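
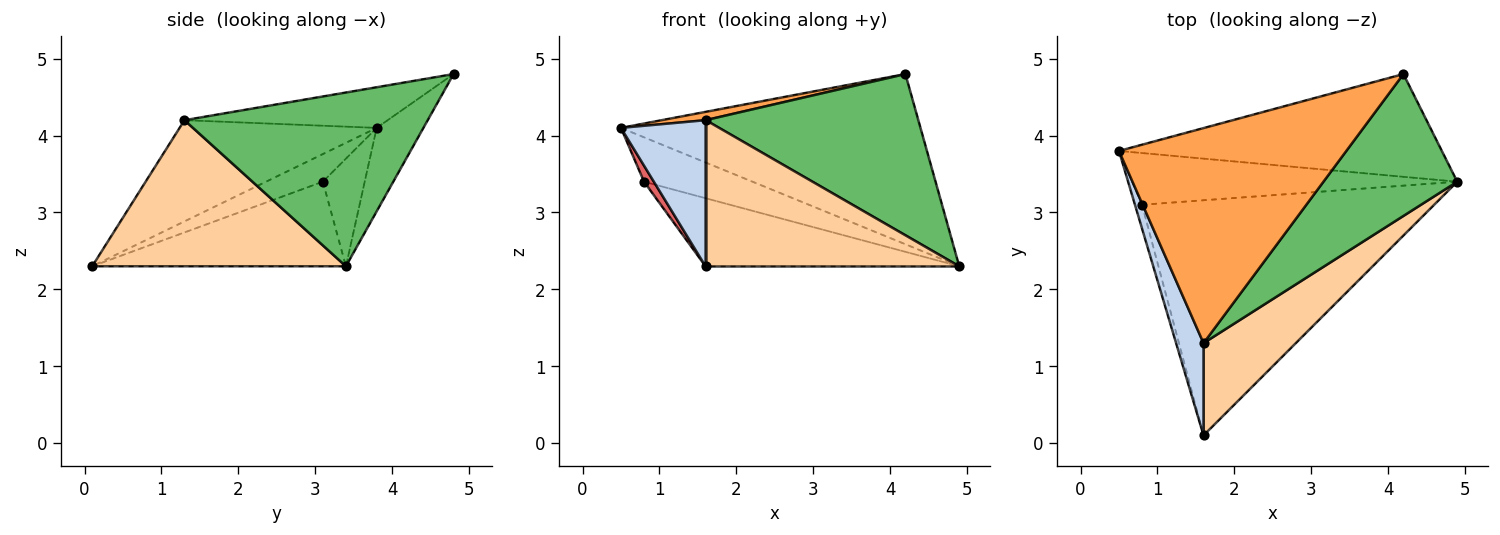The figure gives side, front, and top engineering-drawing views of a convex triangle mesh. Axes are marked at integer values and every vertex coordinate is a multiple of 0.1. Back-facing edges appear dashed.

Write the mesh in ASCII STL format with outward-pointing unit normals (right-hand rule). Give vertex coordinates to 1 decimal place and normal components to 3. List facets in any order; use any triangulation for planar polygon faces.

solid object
 facet normal -0.132 0.849 -0.512
  outer loop
   vertex 4.2 4.8 4.8
   vertex 4.9 3.4 2.3
   vertex 0.5 3.8 4.1
  endloop
 endfacet
 facet normal -0.892 -0.383 0.242
  outer loop
   vertex 1.6 1.3 4.2
   vertex 0.5 3.8 4.1
   vertex 1.6 0.1 2.3
  endloop
 endfacet
 facet normal -0.176 -0.038 0.984
  outer loop
   vertex 1.6 1.3 4.2
   vertex 4.2 4.8 4.8
   vertex 0.5 3.8 4.1
  endloop
 endfacet
 facet normal 0.646 -0.646 0.408
  outer loop
   vertex 1.6 1.3 4.2
   vertex 1.6 0.1 2.3
   vertex 4.9 3.4 2.3
  endloop
 endfacet
 facet normal 0.651 -0.570 0.501
  outer loop
   vertex 1.6 1.3 4.2
   vertex 4.9 3.4 2.3
   vertex 4.2 4.8 4.8
  endloop
 endfacet
 facet normal -0.244 0.632 -0.736
  outer loop
   vertex 0.8 3.1 3.4
   vertex 0.5 3.8 4.1
   vertex 4.9 3.4 2.3
  endloop
 endfacet
 facet normal -0.956 -0.165 -0.244
  outer loop
   vertex 0.8 3.1 3.4
   vertex 1.6 0.1 2.3
   vertex 0.5 3.8 4.1
  endloop
 endfacet
 facet normal -0.268 0.268 -0.925
  outer loop
   vertex 0.8 3.1 3.4
   vertex 4.9 3.4 2.3
   vertex 1.6 0.1 2.3
  endloop
 endfacet
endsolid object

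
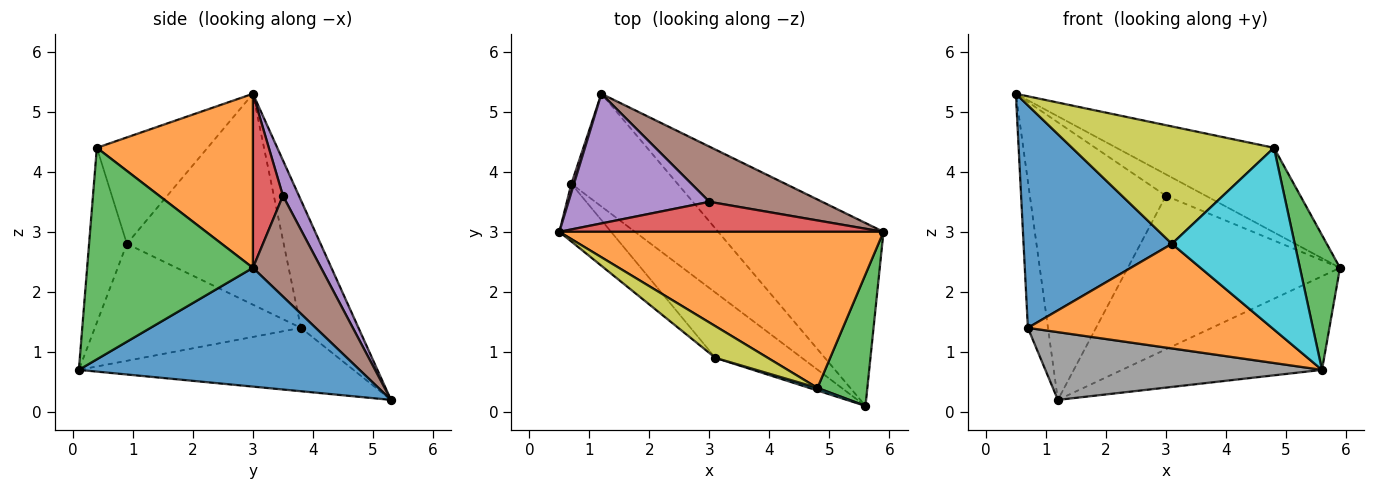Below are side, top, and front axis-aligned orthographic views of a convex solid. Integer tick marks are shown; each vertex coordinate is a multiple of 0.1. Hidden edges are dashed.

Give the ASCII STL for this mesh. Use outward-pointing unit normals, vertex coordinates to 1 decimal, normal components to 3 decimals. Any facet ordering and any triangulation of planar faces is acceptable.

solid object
 facet normal 0.539 0.384 -0.750
  outer loop
   vertex 1.2 5.3 0.2
   vertex 5.9 3.0 2.4
   vertex 5.6 0.1 0.7
  endloop
 endfacet
 facet normal 0.427 0.431 0.795
  outer loop
   vertex 4.8 0.4 4.4
   vertex 5.9 3.0 2.4
   vertex 0.5 3.0 5.3
  endloop
 endfacet
 facet normal 0.947 -0.229 0.223
  outer loop
   vertex 4.8 0.4 4.4
   vertex 5.6 0.1 0.7
   vertex 5.9 3.0 2.4
  endloop
 endfacet
 facet normal 0.400 0.533 0.745
  outer loop
   vertex 3.0 3.5 3.6
   vertex 0.5 3.0 5.3
   vertex 5.9 3.0 2.4
  endloop
 endfacet
 facet normal 0.106 0.901 0.421
  outer loop
   vertex 3.0 3.5 3.6
   vertex 1.2 5.3 0.2
   vertex 0.5 3.0 5.3
  endloop
 endfacet
 facet normal 0.289 0.901 0.324
  outer loop
   vertex 3.0 3.5 3.6
   vertex 5.9 3.0 2.4
   vertex 1.2 5.3 0.2
  endloop
 endfacet
 facet normal -0.944 0.330 0.019
  outer loop
   vertex 0.7 3.8 1.4
   vertex 0.5 3.0 5.3
   vertex 1.2 5.3 0.2
  endloop
 endfacet
 facet normal -0.455 -0.459 -0.763
  outer loop
   vertex 0.7 3.8 1.4
   vertex 1.2 5.3 0.2
   vertex 5.6 0.1 0.7
  endloop
 endfacet
 facet normal -0.468 -0.853 0.230
  outer loop
   vertex 3.1 0.9 2.8
   vertex 4.8 0.4 4.4
   vertex 0.5 3.0 5.3
  endloop
 endfacet
 facet normal -0.294 -0.956 0.014
  outer loop
   vertex 3.1 0.9 2.8
   vertex 5.6 0.1 0.7
   vertex 4.8 0.4 4.4
  endloop
 endfacet
 facet normal -0.715 -0.677 -0.175
  outer loop
   vertex 3.1 0.9 2.8
   vertex 0.5 3.0 5.3
   vertex 0.7 3.8 1.4
  endloop
 endfacet
 facet normal -0.582 -0.690 -0.430
  outer loop
   vertex 3.1 0.9 2.8
   vertex 0.7 3.8 1.4
   vertex 5.6 0.1 0.7
  endloop
 endfacet
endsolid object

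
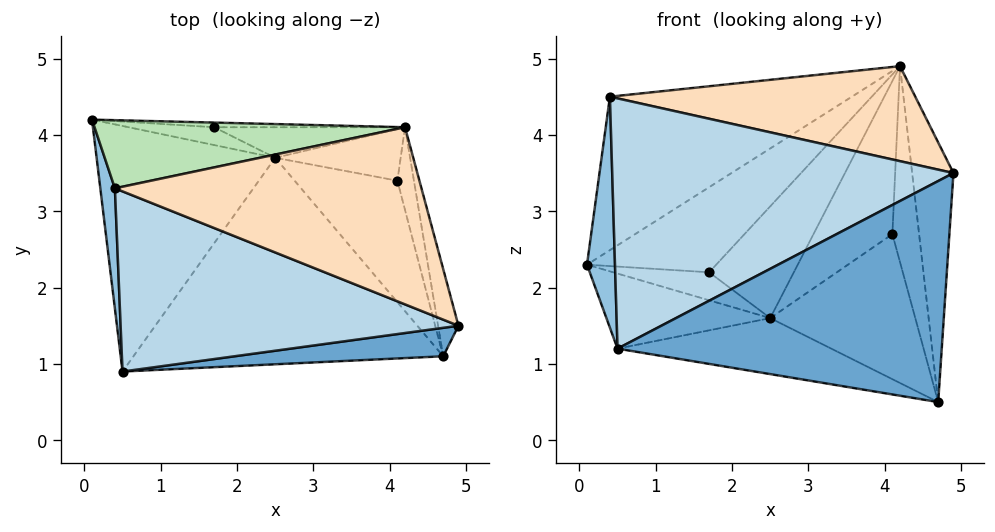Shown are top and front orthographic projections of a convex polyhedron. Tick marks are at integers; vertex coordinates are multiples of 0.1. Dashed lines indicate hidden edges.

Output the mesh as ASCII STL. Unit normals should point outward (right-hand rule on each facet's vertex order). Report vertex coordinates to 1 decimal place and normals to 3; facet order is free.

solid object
 facet normal 0.068 -0.989 0.127
  outer loop
   vertex 4.7 1.1 0.5
   vertex 4.9 1.5 3.5
   vertex 0.5 0.9 1.2
  endloop
 endfacet
 facet normal -0.987 -0.145 0.075
  outer loop
   vertex 0.4 3.3 4.5
   vertex 0.1 4.2 2.3
   vertex 0.5 0.9 1.2
  endloop
 endfacet
 facet normal -0.191 -0.797 0.574
  outer loop
   vertex 0.4 3.3 4.5
   vertex 0.5 0.9 1.2
   vertex 4.9 1.5 3.5
  endloop
 endfacet
 facet normal 0.505 0.662 -0.554
  outer loop
   vertex 2.5 3.7 1.6
   vertex 4.1 3.4 2.7
   vertex 4.7 1.1 0.5
  endloop
 endfacet
 facet normal -0.213 0.286 -0.934
  outer loop
   vertex 2.5 3.7 1.6
   vertex 0.5 0.9 1.2
   vertex 0.1 4.2 2.3
  endloop
 endfacet
 facet normal -0.171 0.258 -0.951
  outer loop
   vertex 2.5 3.7 1.6
   vertex 4.7 1.1 0.5
   vertex 0.5 0.9 1.2
  endloop
 endfacet
 facet normal 0.019 0.844 -0.537
  outer loop
   vertex 1.7 4.1 2.2
   vertex 2.5 3.7 1.6
   vertex 0.1 4.2 2.3
  endloop
 endfacet
 facet normal 0.007 -0.473 0.881
  outer loop
   vertex 4.2 4.1 4.9
   vertex 0.4 3.3 4.5
   vertex 4.9 1.5 3.5
  endloop
 endfacet
 facet normal 0.945 0.311 -0.104
  outer loop
   vertex 4.2 4.1 4.9
   vertex 4.9 1.5 3.5
   vertex 4.7 1.1 0.5
  endloop
 endfacet
 facet normal 0.903 0.395 -0.167
  outer loop
   vertex 4.2 4.1 4.9
   vertex 4.7 1.1 0.5
   vertex 4.1 3.4 2.7
  endloop
 endfacet
 facet normal -0.229 0.890 0.395
  outer loop
   vertex 4.2 4.1 4.9
   vertex 0.1 4.2 2.3
   vertex 0.4 3.3 4.5
  endloop
 endfacet
 facet normal 0.059 0.997 -0.055
  outer loop
   vertex 4.2 4.1 4.9
   vertex 1.7 4.1 2.2
   vertex 0.1 4.2 2.3
  endloop
 endfacet
 facet normal 0.369 0.881 -0.297
  outer loop
   vertex 4.2 4.1 4.9
   vertex 4.1 3.4 2.7
   vertex 2.5 3.7 1.6
  endloop
 endfacet
 facet normal 0.274 0.928 -0.253
  outer loop
   vertex 4.2 4.1 4.9
   vertex 2.5 3.7 1.6
   vertex 1.7 4.1 2.2
  endloop
 endfacet
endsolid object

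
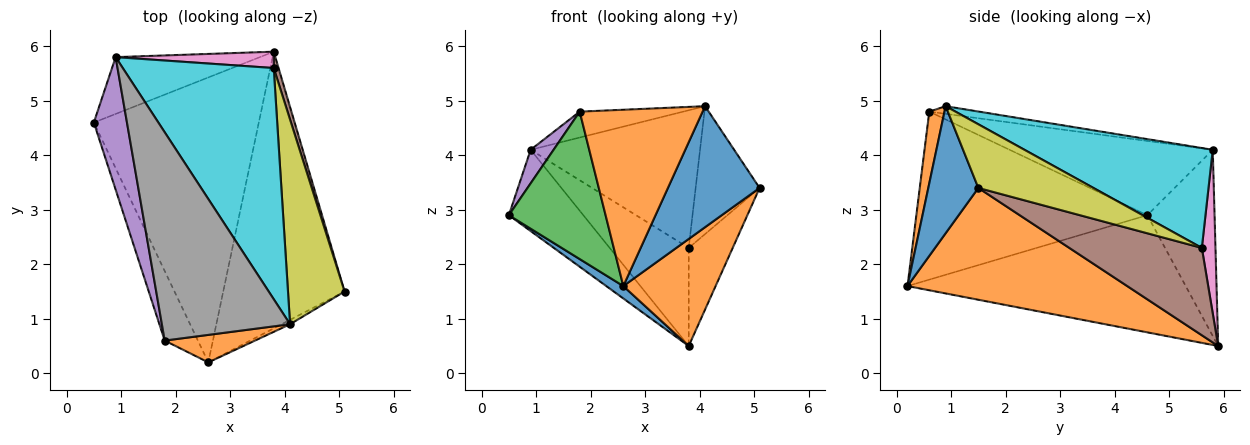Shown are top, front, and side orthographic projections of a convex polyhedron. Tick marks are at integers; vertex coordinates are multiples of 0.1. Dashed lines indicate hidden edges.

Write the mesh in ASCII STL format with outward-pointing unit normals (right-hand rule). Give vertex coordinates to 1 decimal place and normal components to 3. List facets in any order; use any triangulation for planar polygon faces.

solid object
 facet normal -0.579 -0.035 -0.815
  outer loop
   vertex 2.6 0.2 1.6
   vertex 0.5 4.6 2.9
   vertex 3.8 5.9 0.5
  endloop
 endfacet
 facet normal 0.652 -0.274 -0.707
  outer loop
   vertex 2.6 0.2 1.6
   vertex 3.8 5.9 0.5
   vertex 5.1 1.5 3.4
  endloop
 endfacet
 facet normal -0.907 -0.380 -0.179
  outer loop
   vertex 1.8 0.6 4.8
   vertex 0.5 4.6 2.9
   vertex 2.6 0.2 1.6
  endloop
 endfacet
 facet normal -0.595 0.659 -0.461
  outer loop
   vertex 0.9 5.8 4.1
   vertex 3.8 5.9 0.5
   vertex 0.5 4.6 2.9
  endloop
 endfacet
 facet normal -0.908 -0.103 0.405
  outer loop
   vertex 0.9 5.8 4.1
   vertex 0.5 4.6 2.9
   vertex 1.8 0.6 4.8
  endloop
 endfacet
 facet normal 0.948 0.315 0.052
  outer loop
   vertex 3.8 5.6 2.3
   vertex 5.1 1.5 3.4
   vertex 3.8 5.9 0.5
  endloop
 endfacet
 facet normal 0.168 0.972 0.162
  outer loop
   vertex 3.8 5.6 2.3
   vertex 3.8 5.9 0.5
   vertex 0.9 5.8 4.1
  endloop
 endfacet
 facet normal -0.059 0.123 0.991
  outer loop
   vertex 4.1 0.9 4.9
   vertex 0.9 5.8 4.1
   vertex 1.8 0.6 4.8
  endloop
 endfacet
 facet normal 0.690 0.383 0.614
  outer loop
   vertex 4.1 0.9 4.9
   vertex 5.1 1.5 3.4
   vertex 3.8 5.6 2.3
  endloop
 endfacet
 facet normal 0.494 0.445 0.747
  outer loop
   vertex 4.1 0.9 4.9
   vertex 3.8 5.6 2.3
   vertex 0.9 5.8 4.1
  endloop
 endfacet
 facet normal 0.479 -0.877 -0.032
  outer loop
   vertex 4.1 0.9 4.9
   vertex 2.6 0.2 1.6
   vertex 5.1 1.5 3.4
  endloop
 endfacet
 facet normal 0.121 -0.981 0.153
  outer loop
   vertex 4.1 0.9 4.9
   vertex 1.8 0.6 4.8
   vertex 2.6 0.2 1.6
  endloop
 endfacet
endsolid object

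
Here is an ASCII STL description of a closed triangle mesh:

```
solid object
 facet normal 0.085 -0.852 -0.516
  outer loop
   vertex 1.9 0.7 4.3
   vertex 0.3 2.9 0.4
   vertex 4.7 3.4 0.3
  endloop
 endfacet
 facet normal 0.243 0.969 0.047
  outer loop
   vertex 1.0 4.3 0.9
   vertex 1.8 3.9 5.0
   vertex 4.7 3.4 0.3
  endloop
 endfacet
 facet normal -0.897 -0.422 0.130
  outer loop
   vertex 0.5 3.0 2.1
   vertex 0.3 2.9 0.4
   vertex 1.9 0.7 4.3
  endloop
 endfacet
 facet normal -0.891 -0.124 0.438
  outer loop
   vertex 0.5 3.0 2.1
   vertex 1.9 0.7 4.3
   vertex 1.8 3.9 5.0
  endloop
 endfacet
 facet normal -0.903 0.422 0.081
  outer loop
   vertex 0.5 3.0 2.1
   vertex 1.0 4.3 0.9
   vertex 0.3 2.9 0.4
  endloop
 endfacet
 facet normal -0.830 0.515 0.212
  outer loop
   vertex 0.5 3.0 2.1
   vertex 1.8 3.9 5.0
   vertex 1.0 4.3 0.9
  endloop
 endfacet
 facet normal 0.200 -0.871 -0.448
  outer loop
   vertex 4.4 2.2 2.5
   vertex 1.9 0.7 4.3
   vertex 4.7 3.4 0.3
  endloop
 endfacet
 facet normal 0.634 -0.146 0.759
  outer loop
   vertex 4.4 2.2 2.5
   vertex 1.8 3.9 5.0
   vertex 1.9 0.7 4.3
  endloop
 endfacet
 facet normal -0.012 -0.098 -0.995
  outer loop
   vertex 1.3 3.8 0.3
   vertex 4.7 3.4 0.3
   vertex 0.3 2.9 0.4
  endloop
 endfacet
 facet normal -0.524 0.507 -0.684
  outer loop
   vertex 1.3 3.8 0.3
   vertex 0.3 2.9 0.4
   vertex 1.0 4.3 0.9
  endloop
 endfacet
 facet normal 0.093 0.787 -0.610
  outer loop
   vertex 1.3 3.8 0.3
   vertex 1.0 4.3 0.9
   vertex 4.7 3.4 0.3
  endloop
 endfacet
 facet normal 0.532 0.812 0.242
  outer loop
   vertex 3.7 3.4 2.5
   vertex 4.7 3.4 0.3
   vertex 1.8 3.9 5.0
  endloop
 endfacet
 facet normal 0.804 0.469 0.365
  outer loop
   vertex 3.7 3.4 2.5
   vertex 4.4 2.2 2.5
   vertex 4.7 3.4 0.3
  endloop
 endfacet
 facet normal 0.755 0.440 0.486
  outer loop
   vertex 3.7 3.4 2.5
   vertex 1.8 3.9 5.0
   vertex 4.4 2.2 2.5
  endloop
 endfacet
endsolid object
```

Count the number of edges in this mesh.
21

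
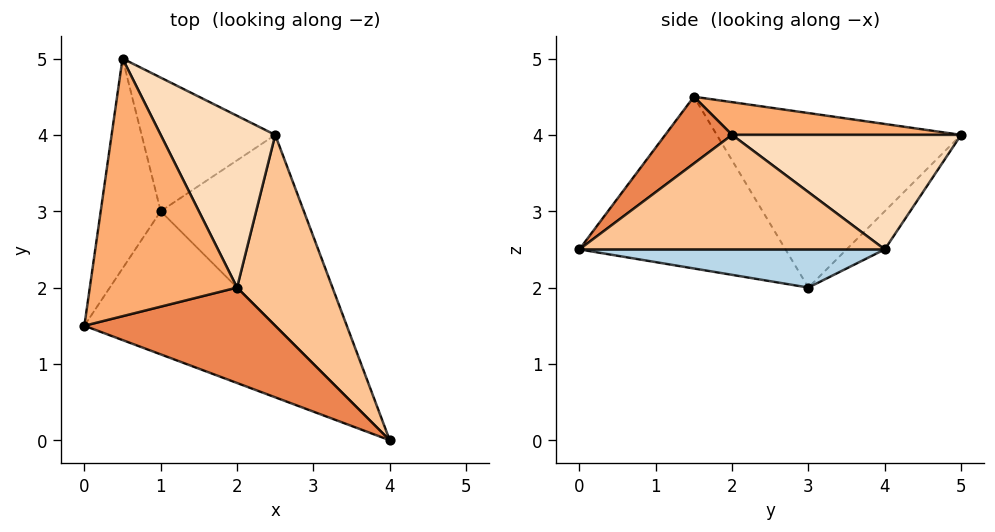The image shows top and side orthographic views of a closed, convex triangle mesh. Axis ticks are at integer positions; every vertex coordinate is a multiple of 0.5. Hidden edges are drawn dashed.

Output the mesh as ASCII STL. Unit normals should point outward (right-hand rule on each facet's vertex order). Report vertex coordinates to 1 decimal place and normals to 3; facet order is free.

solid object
 facet normal -0.524 -0.621 -0.582
  outer loop
   vertex 1.0 3.0 2.0
   vertex 4.0 0.0 2.5
   vertex 0.0 1.5 4.5
  endloop
 endfacet
 facet normal -0.942 0.088 -0.324
  outer loop
   vertex 1.0 3.0 2.0
   vertex 0.0 1.5 4.5
   vertex 0.5 5.0 4.0
  endloop
 endfacet
 facet normal 0.256 0.096 -0.962
  outer loop
   vertex 2.5 4.0 2.5
   vertex 4.0 0.0 2.5
   vertex 1.0 3.0 2.0
  endloop
 endfacet
 facet normal -0.205 0.666 -0.717
  outer loop
   vertex 2.5 4.0 2.5
   vertex 1.0 3.0 2.0
   vertex 0.5 5.0 4.0
  endloop
 endfacet
 facet normal 0.309 -0.353 0.883
  outer loop
   vertex 2.0 2.0 4.0
   vertex 0.0 1.5 4.5
   vertex 4.0 0.0 2.5
  endloop
 endfacet
 facet normal 0.216 0.108 0.970
  outer loop
   vertex 2.0 2.0 4.0
   vertex 0.5 5.0 4.0
   vertex 0.0 1.5 4.5
  endloop
 endfacet
 facet normal 0.738 0.277 0.615
  outer loop
   vertex 2.0 2.0 4.0
   vertex 4.0 0.0 2.5
   vertex 2.5 4.0 2.5
  endloop
 endfacet
 facet normal 0.667 0.333 0.667
  outer loop
   vertex 2.0 2.0 4.0
   vertex 2.5 4.0 2.5
   vertex 0.5 5.0 4.0
  endloop
 endfacet
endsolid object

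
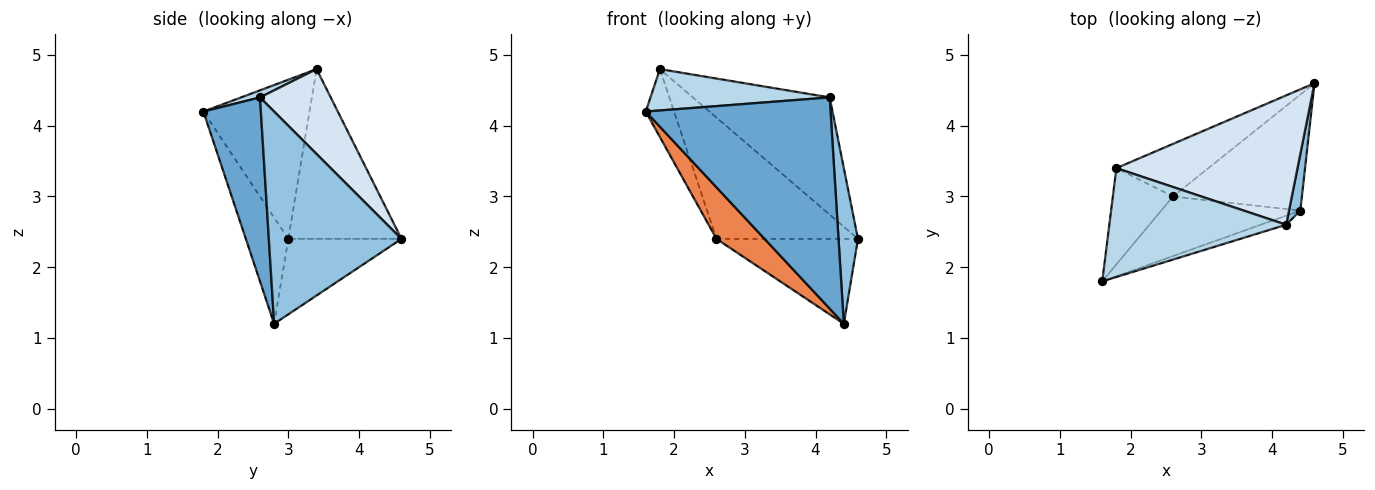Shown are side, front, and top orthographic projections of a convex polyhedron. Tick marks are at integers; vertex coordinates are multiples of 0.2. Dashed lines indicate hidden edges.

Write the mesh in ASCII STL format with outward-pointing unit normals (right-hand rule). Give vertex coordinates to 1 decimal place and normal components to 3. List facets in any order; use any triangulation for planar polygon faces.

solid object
 facet normal 0.297 -0.954 -0.041
  outer loop
   vertex 4.2 2.6 4.4
   vertex 1.6 1.8 4.2
   vertex 4.4 2.8 1.2
  endloop
 endfacet
 facet normal 0.988 -0.145 0.053
  outer loop
   vertex 4.2 2.6 4.4
   vertex 4.4 2.8 1.2
   vertex 4.6 4.6 2.4
  endloop
 endfacet
 facet normal 0.037 -0.355 0.934
  outer loop
   vertex 4.2 2.6 4.4
   vertex 1.8 3.4 4.8
   vertex 1.6 1.8 4.2
  endloop
 endfacet
 facet normal 0.328 0.634 0.700
  outer loop
   vertex 4.2 2.6 4.4
   vertex 4.6 4.6 2.4
   vertex 1.8 3.4 4.8
  endloop
 endfacet
 facet normal -0.500 -0.566 -0.655
  outer loop
   vertex 2.6 3.0 2.4
   vertex 4.4 2.8 1.2
   vertex 1.6 1.8 4.2
  endloop
 endfacet
 facet normal -0.908 0.242 -0.343
  outer loop
   vertex 2.6 3.0 2.4
   vertex 1.6 1.8 4.2
   vertex 1.8 3.4 4.8
  endloop
 endfacet
 facet normal -0.427 0.534 -0.730
  outer loop
   vertex 2.6 3.0 2.4
   vertex 4.6 4.6 2.4
   vertex 4.4 2.8 1.2
  endloop
 endfacet
 facet normal -0.592 0.740 -0.321
  outer loop
   vertex 2.6 3.0 2.4
   vertex 1.8 3.4 4.8
   vertex 4.6 4.6 2.4
  endloop
 endfacet
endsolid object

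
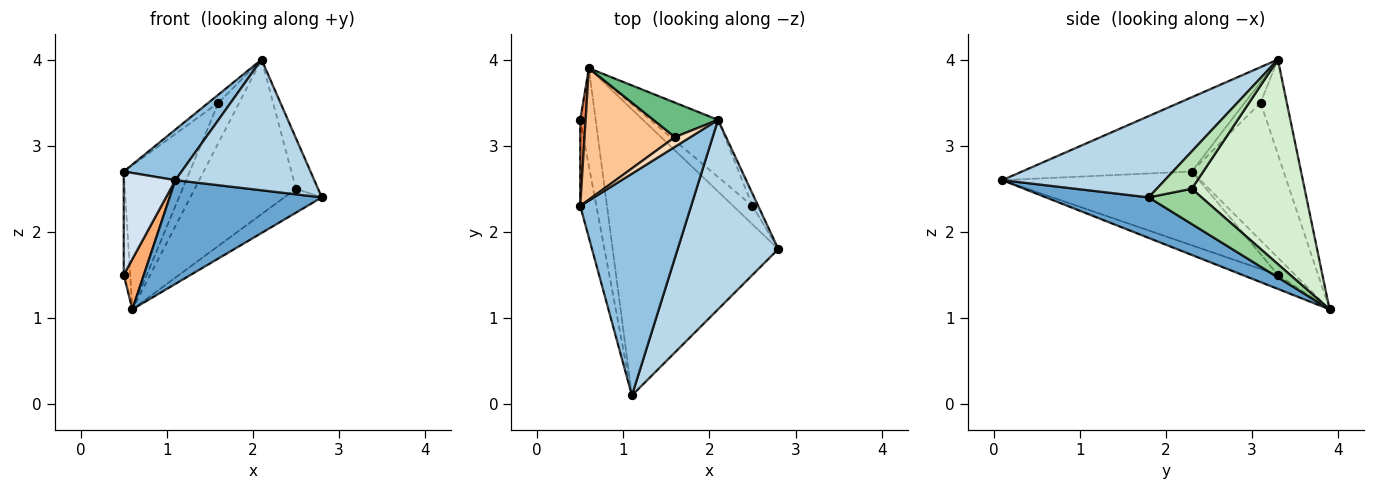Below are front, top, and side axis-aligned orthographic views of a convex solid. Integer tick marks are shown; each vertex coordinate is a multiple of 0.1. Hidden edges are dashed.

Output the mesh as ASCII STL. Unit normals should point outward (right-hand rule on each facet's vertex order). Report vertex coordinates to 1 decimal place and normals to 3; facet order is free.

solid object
 facet normal 0.224 -0.332 -0.916
  outer loop
   vertex 0.6 3.9 1.1
   vertex 2.8 1.8 2.4
   vertex 1.1 0.1 2.6
  endloop
 endfacet
 facet normal -0.547 -0.186 0.816
  outer loop
   vertex 2.1 3.3 4.0
   vertex 0.5 2.3 2.7
   vertex 1.1 0.1 2.6
  endloop
 endfacet
 facet normal 0.554 -0.473 0.686
  outer loop
   vertex 2.1 3.3 4.0
   vertex 1.1 0.1 2.6
   vertex 2.8 1.8 2.4
  endloop
 endfacet
 facet normal -0.946 -0.249 -0.207
  outer loop
   vertex 0.5 3.3 1.5
   vertex 1.1 0.1 2.6
   vertex 0.5 2.3 2.7
  endloop
 endfacet
 facet normal -0.899 0.337 0.281
  outer loop
   vertex 0.5 3.3 1.5
   vertex 0.5 2.3 2.7
   vertex 0.6 3.9 1.1
  endloop
 endfacet
 facet normal -0.630 -0.355 -0.691
  outer loop
   vertex 0.5 3.3 1.5
   vertex 0.6 3.9 1.1
   vertex 1.1 0.1 2.6
  endloop
 endfacet
 facet normal -0.717 0.515 0.470
  outer loop
   vertex 1.6 3.1 3.5
   vertex 0.6 3.9 1.1
   vertex 0.5 2.3 2.7
  endloop
 endfacet
 facet normal -0.716 0.447 0.537
  outer loop
   vertex 1.6 3.1 3.5
   vertex 0.5 2.3 2.7
   vertex 2.1 3.3 4.0
  endloop
 endfacet
 facet normal -0.690 0.549 0.471
  outer loop
   vertex 1.6 3.1 3.5
   vertex 2.1 3.3 4.0
   vertex 0.6 3.9 1.1
  endloop
 endfacet
 facet normal 0.745 0.528 -0.407
  outer loop
   vertex 2.5 2.3 2.5
   vertex 2.8 1.8 2.4
   vertex 0.6 3.9 1.1
  endloop
 endfacet
 facet normal 0.839 0.529 -0.129
  outer loop
   vertex 2.5 2.3 2.5
   vertex 2.1 3.3 4.0
   vertex 2.8 1.8 2.4
  endloop
 endfacet
 facet normal 0.723 0.648 -0.240
  outer loop
   vertex 2.5 2.3 2.5
   vertex 0.6 3.9 1.1
   vertex 2.1 3.3 4.0
  endloop
 endfacet
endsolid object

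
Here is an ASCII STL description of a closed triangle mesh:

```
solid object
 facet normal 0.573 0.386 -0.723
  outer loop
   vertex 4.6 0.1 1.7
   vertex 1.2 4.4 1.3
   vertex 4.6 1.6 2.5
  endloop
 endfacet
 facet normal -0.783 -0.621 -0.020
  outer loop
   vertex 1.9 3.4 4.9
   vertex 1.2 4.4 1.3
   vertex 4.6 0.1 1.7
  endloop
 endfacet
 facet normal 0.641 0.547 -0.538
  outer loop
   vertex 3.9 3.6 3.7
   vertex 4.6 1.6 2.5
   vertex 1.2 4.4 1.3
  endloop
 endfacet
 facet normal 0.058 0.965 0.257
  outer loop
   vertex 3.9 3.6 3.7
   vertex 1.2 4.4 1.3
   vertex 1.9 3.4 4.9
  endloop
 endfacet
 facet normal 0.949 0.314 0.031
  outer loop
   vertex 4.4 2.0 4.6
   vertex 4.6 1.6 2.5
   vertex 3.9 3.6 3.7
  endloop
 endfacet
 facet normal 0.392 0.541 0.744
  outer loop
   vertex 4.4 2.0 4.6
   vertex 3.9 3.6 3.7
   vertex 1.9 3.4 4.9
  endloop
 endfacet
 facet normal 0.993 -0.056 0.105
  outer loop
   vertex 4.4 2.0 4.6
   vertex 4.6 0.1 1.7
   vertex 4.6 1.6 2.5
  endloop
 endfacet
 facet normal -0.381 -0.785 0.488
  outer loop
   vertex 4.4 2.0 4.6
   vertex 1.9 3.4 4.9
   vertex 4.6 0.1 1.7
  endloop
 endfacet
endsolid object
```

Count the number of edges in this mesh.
12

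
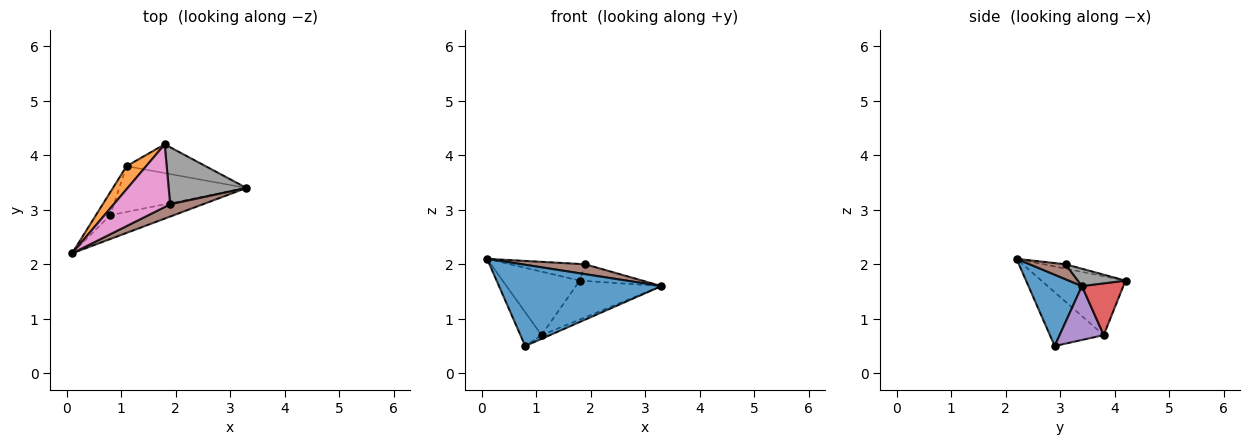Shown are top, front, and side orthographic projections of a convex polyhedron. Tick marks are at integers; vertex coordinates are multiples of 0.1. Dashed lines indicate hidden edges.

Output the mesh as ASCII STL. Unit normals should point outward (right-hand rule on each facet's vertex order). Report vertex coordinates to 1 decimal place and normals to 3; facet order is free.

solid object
 facet normal 0.301 -0.915 -0.269
  outer loop
   vertex 0.8 2.9 0.5
   vertex 3.3 3.4 1.6
   vertex 0.1 2.2 2.1
  endloop
 endfacet
 facet normal -0.716 0.656 0.239
  outer loop
   vertex 1.1 3.8 0.7
   vertex 0.1 2.2 2.1
   vertex 1.8 4.2 1.7
  endloop
 endfacet
 facet normal -0.904 0.355 -0.240
  outer loop
   vertex 1.1 3.8 0.7
   vertex 0.8 2.9 0.5
   vertex 0.1 2.2 2.1
  endloop
 endfacet
 facet normal 0.363 0.749 -0.554
  outer loop
   vertex 1.1 3.8 0.7
   vertex 1.8 4.2 1.7
   vertex 3.3 3.4 1.6
  endloop
 endfacet
 facet normal 0.389 0.074 -0.918
  outer loop
   vertex 1.1 3.8 0.7
   vertex 3.3 3.4 1.6
   vertex 0.8 2.9 0.5
  endloop
 endfacet
 facet normal 0.336 -0.591 0.733
  outer loop
   vertex 1.9 3.1 2.0
   vertex 0.1 2.2 2.1
   vertex 3.3 3.4 1.6
  endloop
 endfacet
 facet normal -0.074 0.256 0.964
  outer loop
   vertex 1.9 3.1 2.0
   vertex 1.8 4.2 1.7
   vertex 0.1 2.2 2.1
  endloop
 endfacet
 facet normal 0.209 0.275 0.938
  outer loop
   vertex 1.9 3.1 2.0
   vertex 3.3 3.4 1.6
   vertex 1.8 4.2 1.7
  endloop
 endfacet
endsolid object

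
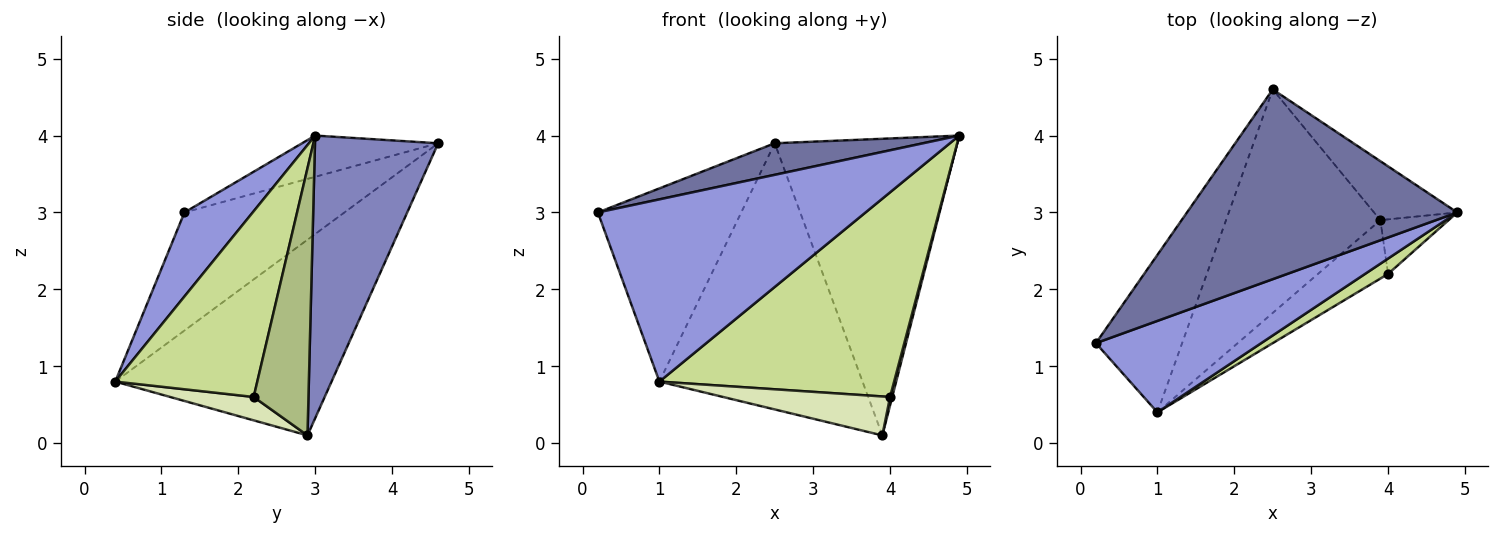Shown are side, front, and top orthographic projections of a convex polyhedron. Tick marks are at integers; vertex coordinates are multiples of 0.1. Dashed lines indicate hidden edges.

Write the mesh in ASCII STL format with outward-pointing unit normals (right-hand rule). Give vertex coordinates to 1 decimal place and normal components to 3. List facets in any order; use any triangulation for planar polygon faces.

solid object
 facet normal -0.149 -0.162 0.975
  outer loop
   vertex 2.5 4.6 3.9
   vertex 0.2 1.3 3.0
   vertex 4.9 3.0 4.0
  endloop
 endfacet
 facet normal 0.552 0.818 -0.163
  outer loop
   vertex 3.9 2.9 0.1
   vertex 2.5 4.6 3.9
   vertex 4.9 3.0 4.0
  endloop
 endfacet
 facet normal 0.222 -0.871 0.437
  outer loop
   vertex 1.0 0.4 0.8
   vertex 4.9 3.0 4.0
   vertex 0.2 1.3 3.0
  endloop
 endfacet
 facet normal -0.654 0.586 -0.478
  outer loop
   vertex 1.0 0.4 0.8
   vertex 0.2 1.3 3.0
   vertex 2.5 4.6 3.9
  endloop
 endfacet
 facet normal -0.632 0.594 -0.498
  outer loop
   vertex 1.0 0.4 0.8
   vertex 2.5 4.6 3.9
   vertex 3.9 2.9 0.1
  endloop
 endfacet
 facet normal 0.968 -0.038 -0.247
  outer loop
   vertex 4.0 2.2 0.6
   vertex 3.9 2.9 0.1
   vertex 4.9 3.0 4.0
  endloop
 endfacet
 facet normal 0.517 -0.854 0.064
  outer loop
   vertex 4.0 2.2 0.6
   vertex 4.9 3.0 4.0
   vertex 1.0 0.4 0.8
  endloop
 endfacet
 facet normal 0.267 -0.535 -0.802
  outer loop
   vertex 4.0 2.2 0.6
   vertex 1.0 0.4 0.8
   vertex 3.9 2.9 0.1
  endloop
 endfacet
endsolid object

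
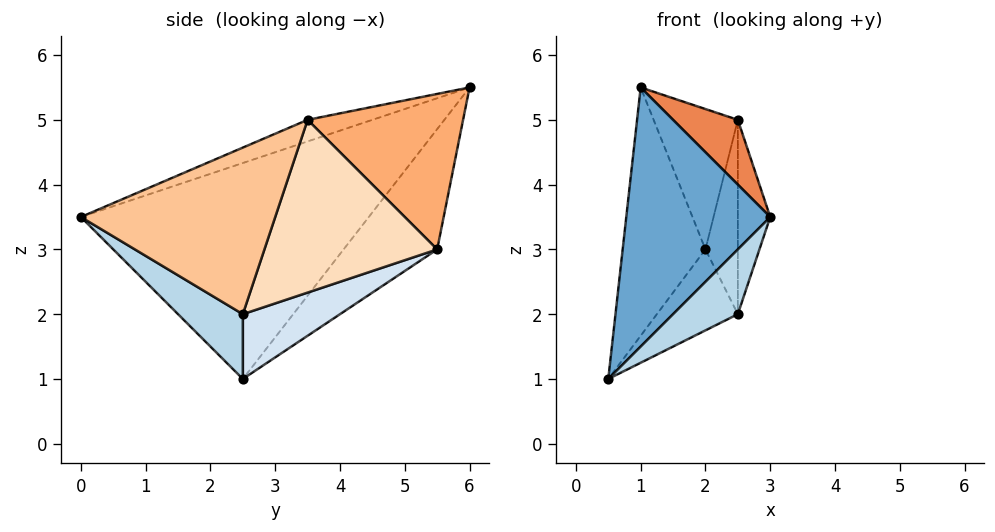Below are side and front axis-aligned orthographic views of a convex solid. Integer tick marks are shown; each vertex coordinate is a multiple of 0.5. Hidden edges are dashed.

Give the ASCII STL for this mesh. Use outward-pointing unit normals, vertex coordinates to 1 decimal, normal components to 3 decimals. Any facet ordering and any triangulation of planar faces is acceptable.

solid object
 facet normal -0.816 -0.408 0.408
  outer loop
   vertex 1.0 6.0 5.5
   vertex 0.5 2.5 1.0
   vertex 3.0 0.0 3.5
  endloop
 endfacet
 facet normal -0.688 0.608 -0.397
  outer loop
   vertex 2.0 5.5 3.0
   vertex 0.5 2.5 1.0
   vertex 1.0 6.0 5.5
  endloop
 endfacet
 facet normal 0.408 -0.408 -0.816
  outer loop
   vertex 2.5 2.5 2.0
   vertex 3.0 0.0 3.5
   vertex 0.5 2.5 1.0
  endloop
 endfacet
 facet normal 0.419 0.349 -0.838
  outer loop
   vertex 2.5 2.5 2.0
   vertex 0.5 2.5 1.0
   vertex 2.0 5.5 3.0
  endloop
 endfacet
 facet normal -0.408 -0.408 0.816
  outer loop
   vertex 2.5 3.5 5.0
   vertex 1.0 6.0 5.5
   vertex 3.0 0.0 3.5
  endloop
 endfacet
 facet normal 0.852 0.461 0.248
  outer loop
   vertex 2.5 3.5 5.0
   vertex 2.0 5.5 3.0
   vertex 1.0 6.0 5.5
  endloop
 endfacet
 facet normal 0.985 0.164 -0.055
  outer loop
   vertex 2.5 3.5 5.0
   vertex 3.0 0.0 3.5
   vertex 2.5 2.5 2.0
  endloop
 endfacet
 facet normal 0.981 0.184 -0.061
  outer loop
   vertex 2.5 3.5 5.0
   vertex 2.5 2.5 2.0
   vertex 2.0 5.5 3.0
  endloop
 endfacet
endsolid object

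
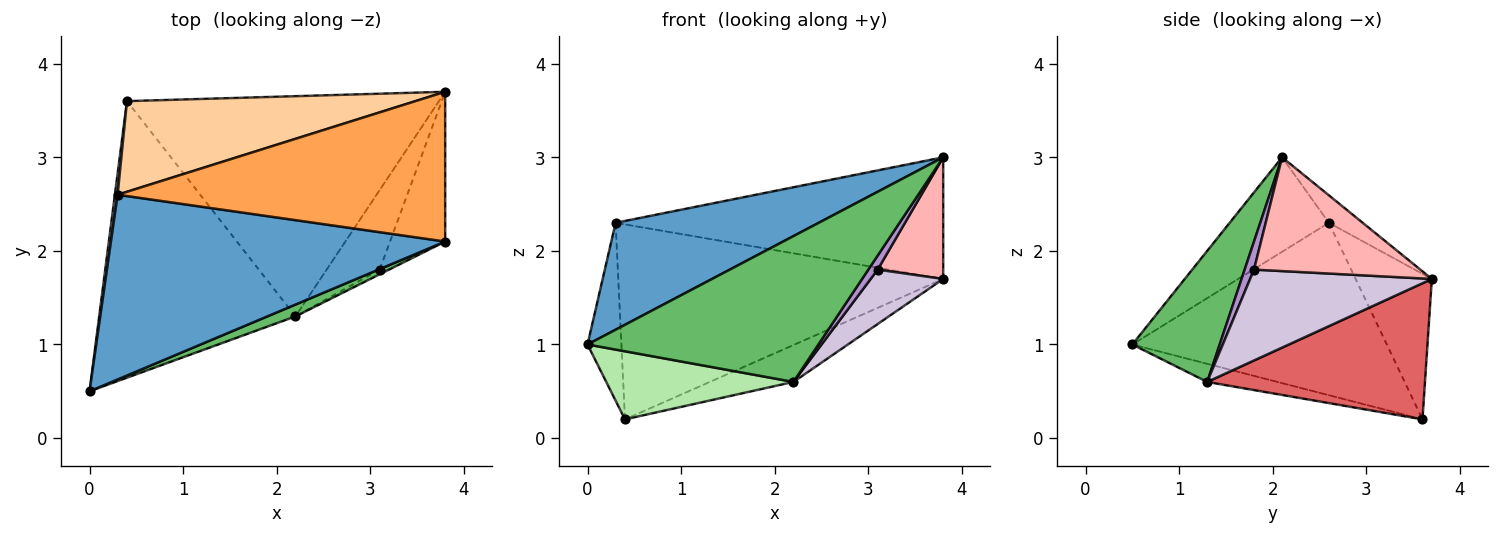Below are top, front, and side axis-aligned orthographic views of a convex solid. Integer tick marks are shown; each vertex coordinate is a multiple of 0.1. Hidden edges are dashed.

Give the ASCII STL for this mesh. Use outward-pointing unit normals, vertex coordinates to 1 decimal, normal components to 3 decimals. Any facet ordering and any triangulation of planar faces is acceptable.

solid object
 facet normal -0.238 -0.487 0.841
  outer loop
   vertex 0.3 2.6 2.3
   vertex 0.0 0.5 1.0
   vertex 3.8 2.1 3.0
  endloop
 endfacet
 facet normal -0.991 0.132 0.016
  outer loop
   vertex 0.3 2.6 2.3
   vertex 0.4 3.6 0.2
   vertex 0.0 0.5 1.0
  endloop
 endfacet
 facet normal -0.065 0.629 0.774
  outer loop
   vertex 0.3 2.6 2.3
   vertex 3.8 2.1 3.0
   vertex 3.8 3.7 1.7
  endloop
 endfacet
 facet normal -0.208 0.887 0.412
  outer loop
   vertex 0.3 2.6 2.3
   vertex 3.8 3.7 1.7
   vertex 0.4 3.6 0.2
  endloop
 endfacet
 facet normal 0.353 -0.933 0.076
  outer loop
   vertex 2.2 1.3 0.6
   vertex 3.8 2.1 3.0
   vertex 0.0 0.5 1.0
  endloop
 endfacet
 facet normal -0.089 -0.238 -0.967
  outer loop
   vertex 2.2 1.3 0.6
   vertex 0.0 0.5 1.0
   vertex 0.4 3.6 0.2
  endloop
 endfacet
 facet normal 0.395 0.152 -0.906
  outer loop
   vertex 2.2 1.3 0.6
   vertex 0.4 3.6 0.2
   vertex 3.8 3.7 1.7
  endloop
 endfacet
 facet normal 0.848 -0.334 -0.411
  outer loop
   vertex 3.1 1.8 1.8
   vertex 3.8 3.7 1.7
   vertex 3.8 2.1 3.0
  endloop
 endfacet
 facet normal 0.688 -0.688 -0.229
  outer loop
   vertex 3.1 1.8 1.8
   vertex 3.8 2.1 3.0
   vertex 2.2 1.3 0.6
  endloop
 endfacet
 facet normal 0.816 -0.326 -0.477
  outer loop
   vertex 3.1 1.8 1.8
   vertex 2.2 1.3 0.6
   vertex 3.8 3.7 1.7
  endloop
 endfacet
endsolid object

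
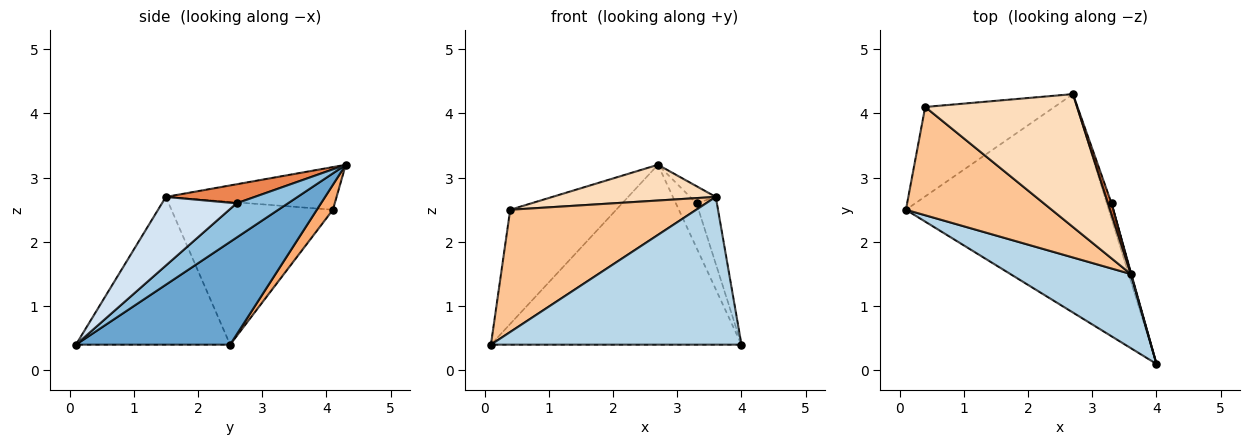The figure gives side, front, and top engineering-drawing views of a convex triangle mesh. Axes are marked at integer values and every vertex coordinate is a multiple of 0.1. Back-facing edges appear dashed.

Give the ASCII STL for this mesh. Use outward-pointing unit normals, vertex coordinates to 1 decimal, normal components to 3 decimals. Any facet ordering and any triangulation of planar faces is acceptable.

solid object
 facet normal 0.364 0.592 -0.719
  outer loop
   vertex 2.7 4.3 3.2
   vertex 4.0 0.1 0.4
   vertex 0.1 2.5 0.4
  endloop
 endfacet
 facet normal 0.920 0.370 -0.127
  outer loop
   vertex 3.3 2.6 2.6
   vertex 4.0 0.1 0.4
   vertex 2.7 4.3 3.2
  endloop
 endfacet
 facet normal -0.482 -0.783 0.393
  outer loop
   vertex 3.6 1.5 2.7
   vertex 0.1 2.5 0.4
   vertex 4.0 0.1 0.4
  endloop
 endfacet
 facet normal 0.965 0.264 0.007
  outer loop
   vertex 3.6 1.5 2.7
   vertex 4.0 0.1 0.4
   vertex 3.3 2.6 2.6
  endloop
 endfacet
 facet normal 0.946 0.274 0.171
  outer loop
   vertex 3.6 1.5 2.7
   vertex 3.3 2.6 2.6
   vertex 2.7 4.3 3.2
  endloop
 endfacet
 facet normal 0.118 0.782 -0.612
  outer loop
   vertex 0.4 4.1 2.5
   vertex 2.7 4.3 3.2
   vertex 0.1 2.5 0.4
  endloop
 endfacet
 facet normal -0.545 -0.628 0.556
  outer loop
   vertex 0.4 4.1 2.5
   vertex 0.1 2.5 0.4
   vertex 3.6 1.5 2.7
  endloop
 endfacet
 facet normal -0.262 -0.251 0.932
  outer loop
   vertex 0.4 4.1 2.5
   vertex 3.6 1.5 2.7
   vertex 2.7 4.3 3.2
  endloop
 endfacet
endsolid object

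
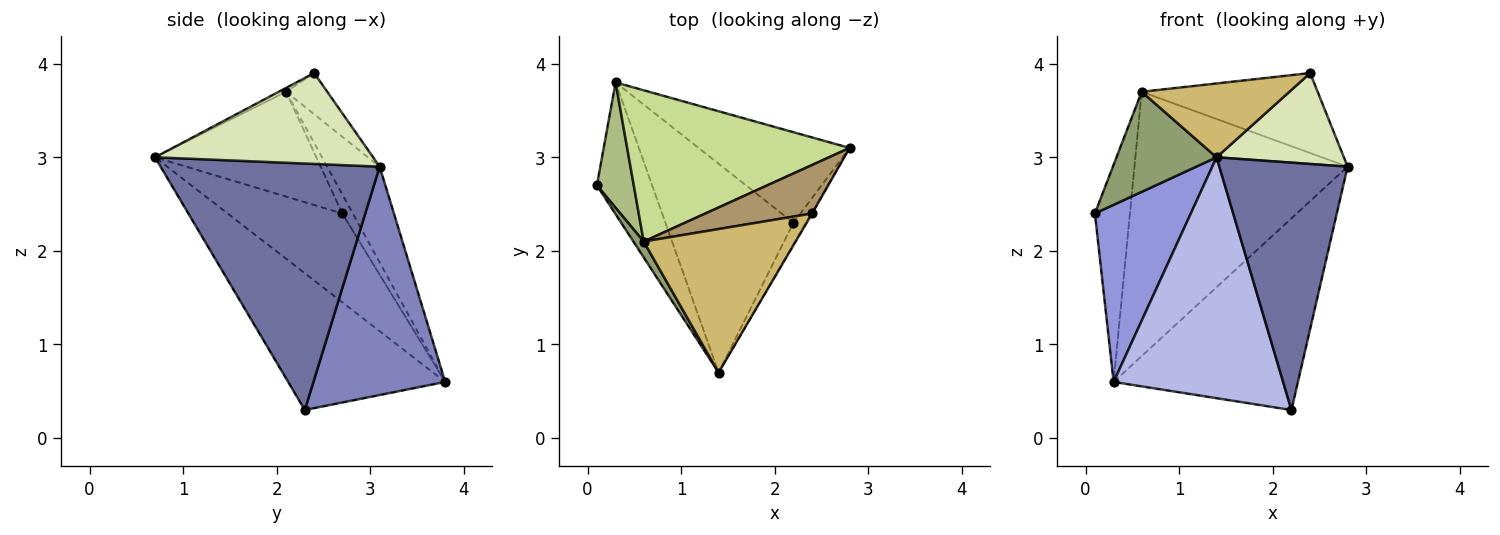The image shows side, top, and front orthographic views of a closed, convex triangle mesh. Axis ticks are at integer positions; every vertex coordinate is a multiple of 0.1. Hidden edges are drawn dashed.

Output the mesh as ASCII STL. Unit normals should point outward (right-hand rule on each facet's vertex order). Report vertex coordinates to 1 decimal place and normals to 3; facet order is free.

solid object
 facet normal 0.862 -0.505 -0.044
  outer loop
   vertex 2.2 2.3 0.3
   vertex 2.8 3.1 2.9
   vertex 1.4 0.7 3.0
  endloop
 endfacet
 facet normal 0.543 0.759 -0.359
  outer loop
   vertex 0.3 3.8 0.6
   vertex 2.8 3.1 2.9
   vertex 2.2 2.3 0.3
  endloop
 endfacet
 facet normal -0.692 -0.579 -0.431
  outer loop
   vertex 0.3 3.8 0.6
   vertex 1.4 0.7 3.0
   vertex 0.1 2.7 2.4
  endloop
 endfacet
 facet normal -0.573 -0.619 -0.537
  outer loop
   vertex 0.3 3.8 0.6
   vertex 2.2 2.3 0.3
   vertex 1.4 0.7 3.0
  endloop
 endfacet
 facet normal -0.847 -0.525 0.083
  outer loop
   vertex 0.6 2.1 3.7
   vertex 0.1 2.7 2.4
   vertex 1.4 0.7 3.0
  endloop
 endfacet
 facet normal -0.253 0.838 0.484
  outer loop
   vertex 0.6 2.1 3.7
   vertex 0.3 3.8 0.6
   vertex 0.1 2.7 2.4
  endloop
 endfacet
 facet normal -0.209 0.849 0.486
  outer loop
   vertex 0.6 2.1 3.7
   vertex 2.8 3.1 2.9
   vertex 0.3 3.8 0.6
  endloop
 endfacet
 facet normal 0.864 -0.504 -0.007
  outer loop
   vertex 2.4 2.4 3.9
   vertex 1.4 0.7 3.0
   vertex 2.8 3.1 2.9
  endloop
 endfacet
 facet normal -0.196 0.838 0.508
  outer loop
   vertex 2.4 2.4 3.9
   vertex 2.8 3.1 2.9
   vertex 0.6 2.1 3.7
  endloop
 endfacet
 facet normal -0.023 -0.457 0.889
  outer loop
   vertex 2.4 2.4 3.9
   vertex 0.6 2.1 3.7
   vertex 1.4 0.7 3.0
  endloop
 endfacet
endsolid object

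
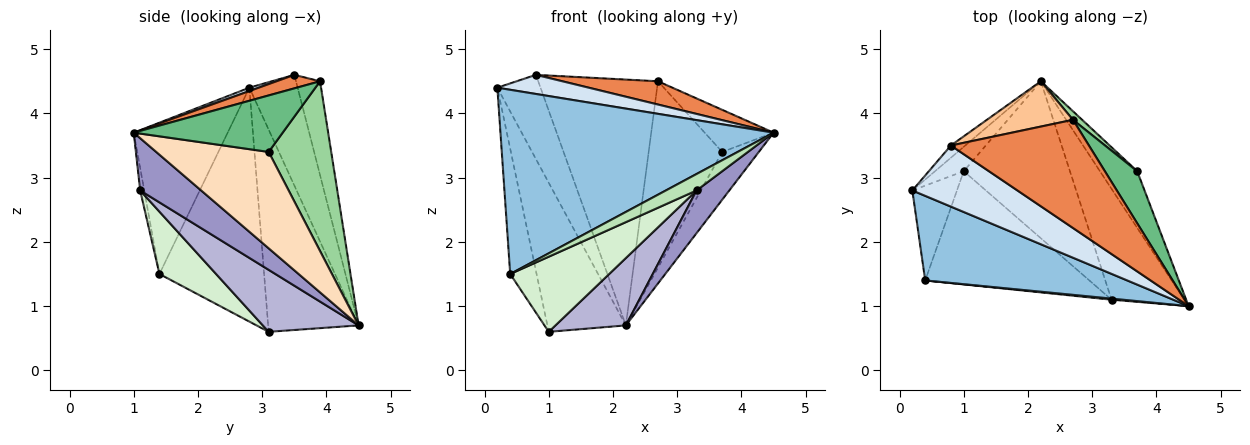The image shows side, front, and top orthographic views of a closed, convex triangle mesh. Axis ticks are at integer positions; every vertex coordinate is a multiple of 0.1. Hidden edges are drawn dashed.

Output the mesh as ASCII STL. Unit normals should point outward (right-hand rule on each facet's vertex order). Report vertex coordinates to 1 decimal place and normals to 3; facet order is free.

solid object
 facet normal -0.751 0.651 -0.107
  outer loop
   vertex 1.0 3.1 0.6
   vertex 0.2 2.8 4.4
   vertex 2.2 4.5 0.7
  endloop
 endfacet
 facet normal -0.298 -0.867 0.398
  outer loop
   vertex 0.4 1.4 1.5
   vertex 4.5 1.0 3.7
   vertex 0.2 2.8 4.4
  endloop
 endfacet
 facet normal -0.954 0.240 -0.182
  outer loop
   vertex 0.4 1.4 1.5
   vertex 0.2 2.8 4.4
   vertex 1.0 3.1 0.6
  endloop
 endfacet
 facet normal 0.030 -0.299 0.954
  outer loop
   vertex 0.8 3.5 4.6
   vertex 0.2 2.8 4.4
   vertex 4.5 1.0 3.7
  endloop
 endfacet
 facet normal 0.095 -0.209 0.973
  outer loop
   vertex 0.8 3.5 4.6
   vertex 4.5 1.0 3.7
   vertex 2.7 3.9 4.5
  endloop
 endfacet
 facet normal -0.742 0.663 -0.096
  outer loop
   vertex 0.8 3.5 4.6
   vertex 2.2 4.5 0.7
   vertex 0.2 2.8 4.4
  endloop
 endfacet
 facet normal -0.194 0.965 0.178
  outer loop
   vertex 0.8 3.5 4.6
   vertex 2.7 3.9 4.5
   vertex 2.2 4.5 0.7
  endloop
 endfacet
 facet normal 0.892 0.291 -0.345
  outer loop
   vertex 3.7 3.1 3.4
   vertex 4.5 1.0 3.7
   vertex 2.2 4.5 0.7
  endloop
 endfacet
 facet normal 0.805 0.373 0.461
  outer loop
   vertex 3.7 3.1 3.4
   vertex 2.7 3.9 4.5
   vertex 4.5 1.0 3.7
  endloop
 endfacet
 facet normal 0.648 0.761 0.035
  outer loop
   vertex 3.7 3.1 3.4
   vertex 2.2 4.5 0.7
   vertex 2.7 3.9 4.5
  endloop
 endfacet
 facet normal -0.132 -0.989 0.066
  outer loop
   vertex 3.3 1.1 2.8
   vertex 4.5 1.0 3.7
   vertex 0.4 1.4 1.5
  endloop
 endfacet
 facet normal 0.302 -0.527 -0.794
  outer loop
   vertex 3.3 1.1 2.8
   vertex 0.4 1.4 1.5
   vertex 1.0 3.1 0.6
  endloop
 endfacet
 facet normal 0.557 -0.299 -0.775
  outer loop
   vertex 3.3 1.1 2.8
   vertex 2.2 4.5 0.7
   vertex 4.5 1.0 3.7
  endloop
 endfacet
 facet normal 0.473 -0.347 -0.810
  outer loop
   vertex 3.3 1.1 2.8
   vertex 1.0 3.1 0.6
   vertex 2.2 4.5 0.7
  endloop
 endfacet
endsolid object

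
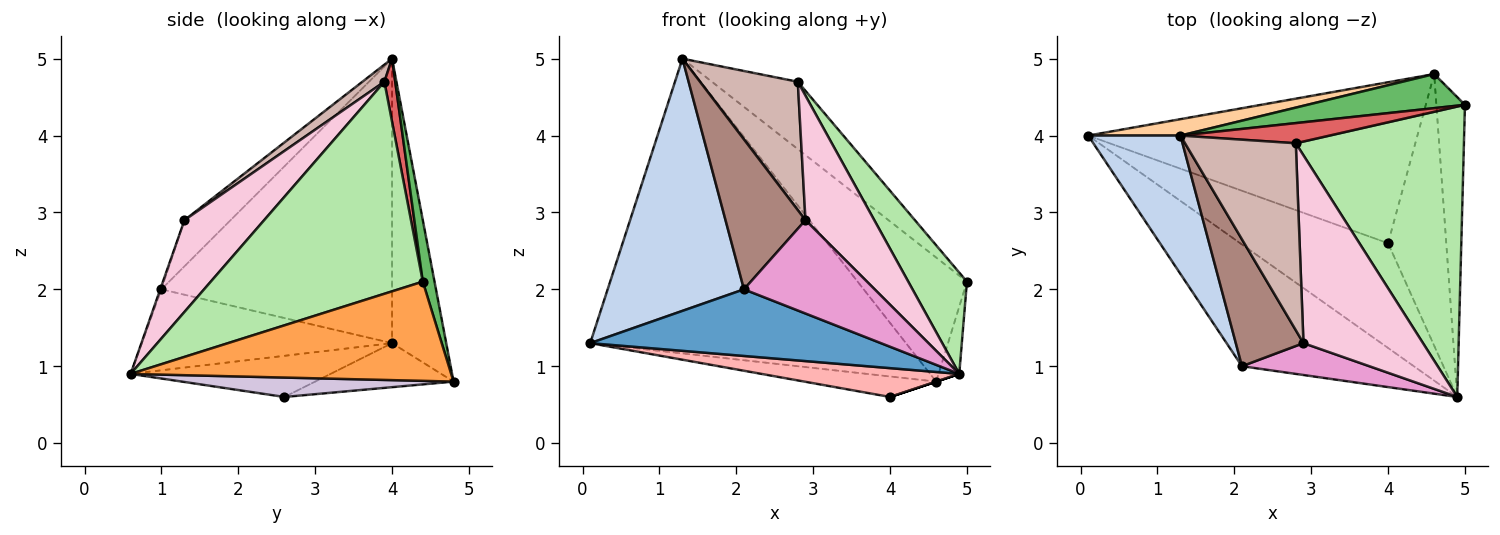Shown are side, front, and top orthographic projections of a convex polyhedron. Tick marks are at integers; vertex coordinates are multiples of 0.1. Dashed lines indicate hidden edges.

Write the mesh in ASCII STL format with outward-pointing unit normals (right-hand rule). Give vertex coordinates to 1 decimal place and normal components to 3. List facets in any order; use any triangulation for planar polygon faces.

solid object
 facet normal -0.382 -0.444 -0.811
  outer loop
   vertex 2.1 1.0 2.0
   vertex 0.1 4.0 1.3
   vertex 4.9 0.6 0.9
  endloop
 endfacet
 facet normal -0.829 -0.490 0.269
  outer loop
   vertex 2.1 1.0 2.0
   vertex 1.3 4.0 5.0
   vertex 0.1 4.0 1.3
  endloop
 endfacet
 facet normal 0.959 0.062 -0.276
  outer loop
   vertex 4.6 4.8 0.8
   vertex 5.0 4.4 2.1
   vertex 4.9 0.6 0.9
  endloop
 endfacet
 facet normal -0.169 0.984 0.055
  outer loop
   vertex 4.6 4.8 0.8
   vertex 0.1 4.0 1.3
   vertex 1.3 4.0 5.0
  endloop
 endfacet
 facet normal 0.103 0.959 0.263
  outer loop
   vertex 4.6 4.8 0.8
   vertex 1.3 4.0 5.0
   vertex 5.0 4.4 2.1
  endloop
 endfacet
 facet normal 0.766 -0.212 0.607
  outer loop
   vertex 2.8 3.9 4.7
   vertex 4.9 0.6 0.9
   vertex 5.0 4.4 2.1
  endloop
 endfacet
 facet normal 0.120 0.951 0.285
  outer loop
   vertex 2.8 3.9 4.7
   vertex 5.0 4.4 2.1
   vertex 1.3 4.0 5.0
  endloop
 endfacet
 facet normal -0.259 -0.256 -0.931
  outer loop
   vertex 4.0 2.6 0.6
   vertex 4.9 0.6 0.9
   vertex 0.1 4.0 1.3
  endloop
 endfacet
 facet normal -0.132 0.125 -0.983
  outer loop
   vertex 4.0 2.6 0.6
   vertex 0.1 4.0 1.3
   vertex 4.6 4.8 0.8
  endloop
 endfacet
 facet normal 0.316 0.000 -0.949
  outer loop
   vertex 4.0 2.6 0.6
   vertex 4.6 4.8 0.8
   vertex 4.9 0.6 0.9
  endloop
 endfacet
 facet normal -0.403 -0.699 0.591
  outer loop
   vertex 2.9 1.3 2.9
   vertex 1.3 4.0 5.0
   vertex 2.1 1.0 2.0
  endloop
 endfacet
 facet normal 0.126 -0.561 0.818
  outer loop
   vertex 2.9 1.3 2.9
   vertex 2.8 3.9 4.7
   vertex 1.3 4.0 5.0
  endloop
 endfacet
 facet normal -0.008 -0.946 0.323
  outer loop
   vertex 2.9 1.3 2.9
   vertex 2.1 1.0 2.0
   vertex 4.9 0.6 0.9
  endloop
 endfacet
 facet normal 0.539 -0.465 0.702
  outer loop
   vertex 2.9 1.3 2.9
   vertex 4.9 0.6 0.9
   vertex 2.8 3.9 4.7
  endloop
 endfacet
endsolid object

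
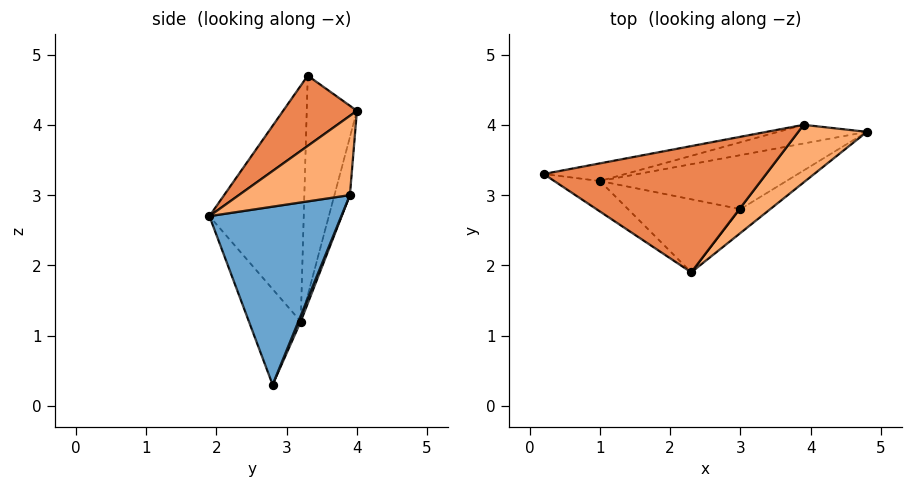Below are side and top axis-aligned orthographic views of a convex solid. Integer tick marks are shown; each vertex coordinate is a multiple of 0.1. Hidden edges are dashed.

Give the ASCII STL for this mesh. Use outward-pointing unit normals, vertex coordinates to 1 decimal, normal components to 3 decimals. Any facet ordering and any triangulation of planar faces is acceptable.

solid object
 facet normal 0.629 -0.770 -0.105
  outer loop
   vertex 3.0 2.8 0.3
   vertex 4.8 3.9 3.0
   vertex 2.3 1.9 2.7
  endloop
 endfacet
 facet normal 0.012 0.923 -0.384
  outer loop
   vertex 1.0 3.2 1.2
   vertex 4.8 3.9 3.0
   vertex 3.0 2.8 0.3
  endloop
 endfacet
 facet normal -0.628 -0.769 -0.122
  outer loop
   vertex 1.0 3.2 1.2
   vertex 2.3 1.9 2.7
   vertex 0.2 3.3 4.7
  endloop
 endfacet
 facet normal -0.355 -0.837 -0.417
  outer loop
   vertex 1.0 3.2 1.2
   vertex 3.0 2.8 0.3
   vertex 2.3 1.9 2.7
  endloop
 endfacet
 facet normal 0.223 -0.673 0.705
  outer loop
   vertex 3.9 4.0 4.2
   vertex 0.2 3.3 4.7
   vertex 2.3 1.9 2.7
  endloop
 endfacet
 facet normal 0.523 -0.722 0.453
  outer loop
   vertex 3.9 4.0 4.2
   vertex 2.3 1.9 2.7
   vertex 4.8 3.9 3.0
  endloop
 endfacet
 facet normal -0.195 0.978 -0.072
  outer loop
   vertex 3.9 4.0 4.2
   vertex 1.0 3.2 1.2
   vertex 0.2 3.3 4.7
  endloop
 endfacet
 facet normal -0.105 0.981 -0.160
  outer loop
   vertex 3.9 4.0 4.2
   vertex 4.8 3.9 3.0
   vertex 1.0 3.2 1.2
  endloop
 endfacet
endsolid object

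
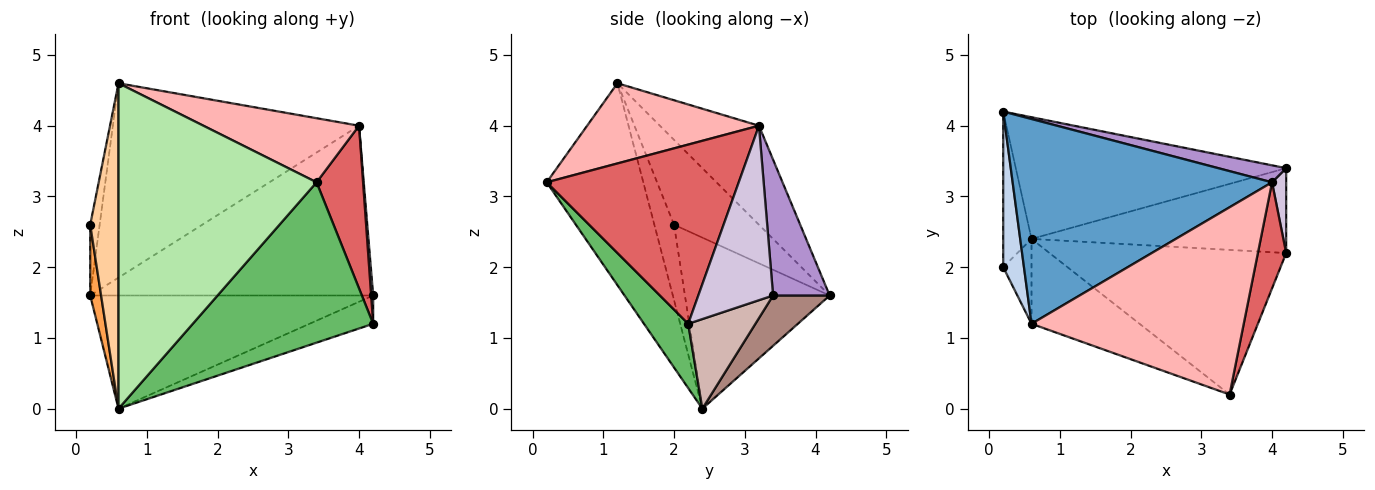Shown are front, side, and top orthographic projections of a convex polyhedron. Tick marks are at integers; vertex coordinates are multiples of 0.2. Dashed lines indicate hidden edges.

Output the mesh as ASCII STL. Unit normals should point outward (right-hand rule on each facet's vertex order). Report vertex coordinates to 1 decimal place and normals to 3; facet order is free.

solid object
 facet normal -0.267 0.663 0.699
  outer loop
   vertex 4.0 3.2 4.0
   vertex 0.2 4.2 1.6
   vertex 0.6 1.2 4.6
  endloop
 endfacet
 facet normal -0.966 0.107 0.236
  outer loop
   vertex 0.2 2.0 2.6
   vertex 0.6 1.2 4.6
   vertex 0.2 4.2 1.6
  endloop
 endfacet
 facet normal -0.984 -0.074 -0.163
  outer loop
   vertex 0.2 2.0 2.6
   vertex 0.2 4.2 1.6
   vertex 0.6 2.4 0.0
  endloop
 endfacet
 facet normal -0.558 -0.803 -0.209
  outer loop
   vertex 0.2 2.0 2.6
   vertex 0.6 2.4 0.0
   vertex 0.6 1.2 4.6
  endloop
 endfacet
 facet normal 0.179 -0.731 -0.659
  outer loop
   vertex 3.4 0.2 3.2
   vertex 0.6 2.4 0.0
   vertex 4.2 2.2 1.2
  endloop
 endfacet
 facet normal -0.427 -0.875 -0.228
  outer loop
   vertex 3.4 0.2 3.2
   vertex 0.6 1.2 4.6
   vertex 0.6 2.4 0.0
  endloop
 endfacet
 facet normal 0.961 -0.233 0.152
  outer loop
   vertex 3.4 0.2 3.2
   vertex 4.2 2.2 1.2
   vertex 4.0 3.2 4.0
  endloop
 endfacet
 facet normal 0.337 -0.305 0.891
  outer loop
   vertex 3.4 0.2 3.2
   vertex 4.0 3.2 4.0
   vertex 0.6 1.2 4.6
  endloop
 endfacet
 facet normal 0.195 0.976 0.098
  outer loop
   vertex 4.2 3.4 1.6
   vertex 0.2 4.2 1.6
   vertex 4.0 3.2 4.0
  endloop
 endfacet
 facet normal 0.996 -0.027 0.081
  outer loop
   vertex 4.2 3.4 1.6
   vertex 4.0 3.2 4.0
   vertex 4.2 2.2 1.2
  endloop
 endfacet
 facet normal 0.135 0.675 -0.725
  outer loop
   vertex 4.2 3.4 1.6
   vertex 0.6 2.4 0.0
   vertex 0.2 4.2 1.6
  endloop
 endfacet
 facet normal 0.317 0.300 -0.900
  outer loop
   vertex 4.2 3.4 1.6
   vertex 4.2 2.2 1.2
   vertex 0.6 2.4 0.0
  endloop
 endfacet
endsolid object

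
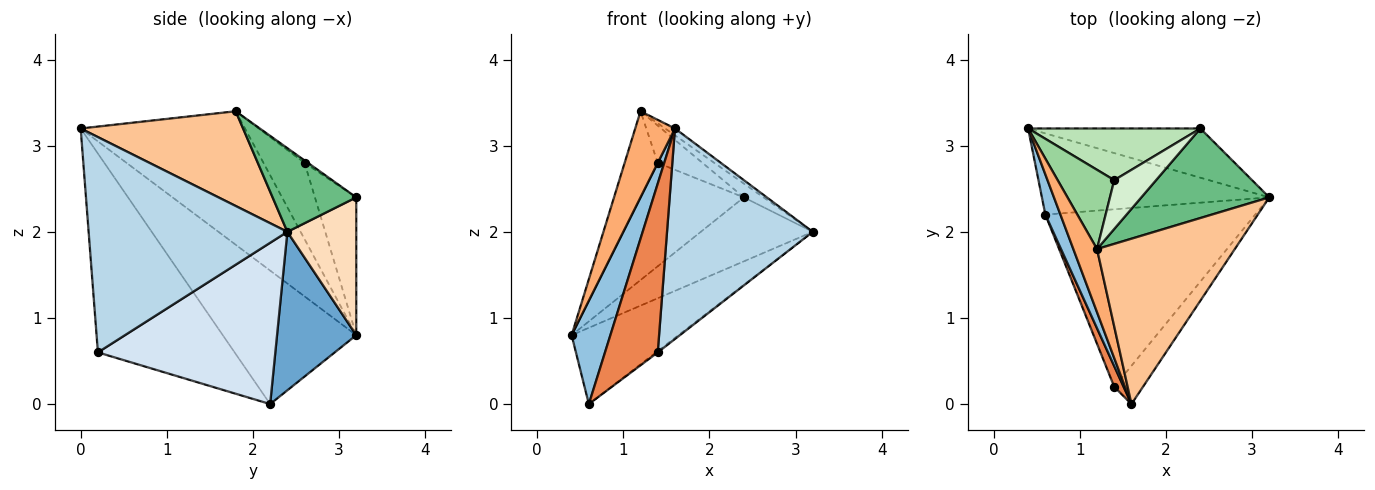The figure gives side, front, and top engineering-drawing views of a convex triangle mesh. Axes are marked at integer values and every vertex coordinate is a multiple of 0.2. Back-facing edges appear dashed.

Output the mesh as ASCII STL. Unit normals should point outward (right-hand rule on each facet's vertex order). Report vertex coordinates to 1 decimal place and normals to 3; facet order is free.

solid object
 facet normal 0.453 0.610 -0.650
  outer loop
   vertex 0.6 2.2 0.0
   vertex 0.4 3.2 0.8
   vertex 3.2 2.4 2.0
  endloop
 endfacet
 facet normal -0.955 -0.277 0.108
  outer loop
   vertex 0.6 2.2 0.0
   vertex 1.6 0.0 3.2
   vertex 0.4 3.2 0.8
  endloop
 endfacet
 facet normal 0.802 -0.588 -0.107
  outer loop
   vertex 1.4 0.2 0.6
   vertex 3.2 2.4 2.0
   vertex 1.6 0.0 3.2
  endloop
 endfacet
 facet normal 0.609 0.006 -0.793
  outer loop
   vertex 1.4 0.2 0.6
   vertex 0.6 2.2 0.0
   vertex 3.2 2.4 2.0
  endloop
 endfacet
 facet normal -0.932 -0.360 0.044
  outer loop
   vertex 1.4 0.2 0.6
   vertex 1.6 0.0 3.2
   vertex 0.6 2.2 0.0
  endloop
 endfacet
 facet normal -0.958 -0.232 0.170
  outer loop
   vertex 1.2 1.8 3.4
   vertex 0.4 3.2 0.8
   vertex 1.6 0.0 3.2
  endloop
 endfacet
 facet normal 0.566 0.034 0.824
  outer loop
   vertex 1.2 1.8 3.4
   vertex 1.6 0.0 3.2
   vertex 3.2 2.4 2.0
  endloop
 endfacet
 facet normal 0.438 0.712 -0.548
  outer loop
   vertex 2.4 3.2 2.4
   vertex 3.2 2.4 2.0
   vertex 0.4 3.2 0.8
  endloop
 endfacet
 facet normal 0.543 0.128 0.830
  outer loop
   vertex 2.4 3.2 2.4
   vertex 1.2 1.8 3.4
   vertex 3.2 2.4 2.0
  endloop
 endfacet
 facet normal -0.674 0.544 0.500
  outer loop
   vertex 1.4 2.6 2.8
   vertex 0.4 3.2 0.8
   vertex 1.2 1.8 3.4
  endloop
 endfacet
 facet normal -0.337 0.842 0.421
  outer loop
   vertex 1.4 2.6 2.8
   vertex 2.4 3.2 2.4
   vertex 0.4 3.2 0.8
  endloop
 endfacet
 facet normal -0.047 0.607 0.793
  outer loop
   vertex 1.4 2.6 2.8
   vertex 1.2 1.8 3.4
   vertex 2.4 3.2 2.4
  endloop
 endfacet
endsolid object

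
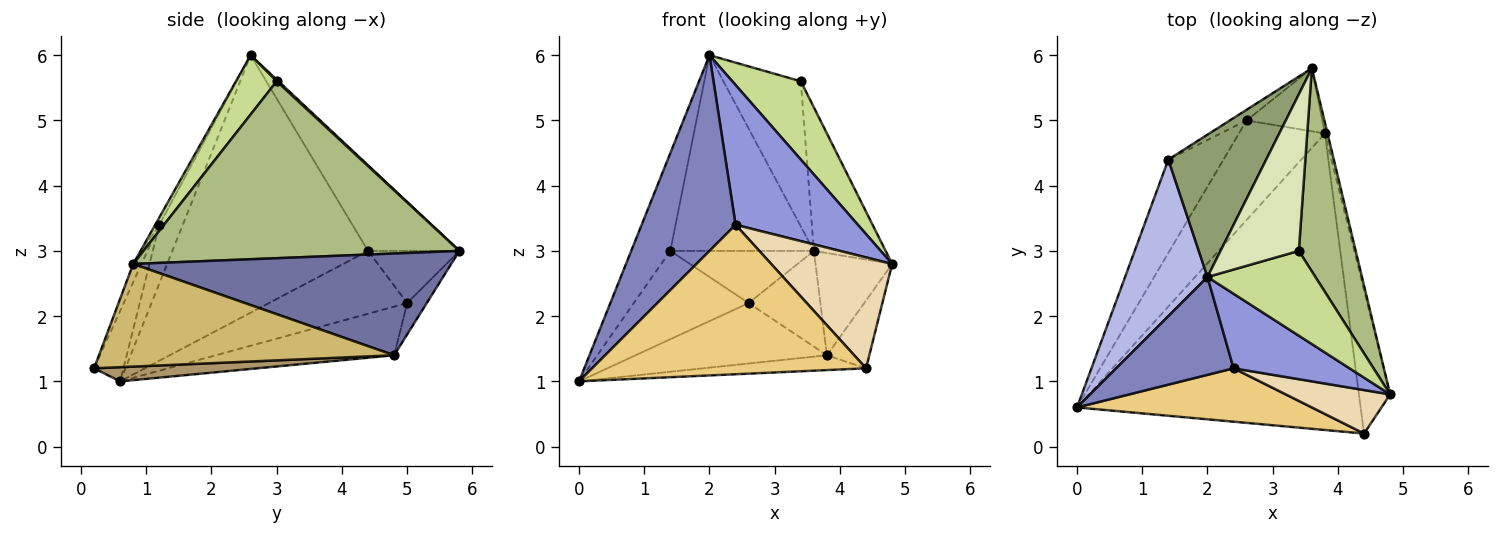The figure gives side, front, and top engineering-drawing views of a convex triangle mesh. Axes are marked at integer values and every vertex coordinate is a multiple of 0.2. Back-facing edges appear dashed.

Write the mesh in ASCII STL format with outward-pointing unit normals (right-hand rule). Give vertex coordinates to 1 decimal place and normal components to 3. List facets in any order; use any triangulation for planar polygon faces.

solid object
 facet normal 0.972 0.234 -0.025
  outer loop
   vertex 3.8 4.8 1.4
   vertex 3.6 5.8 3.0
   vertex 4.8 0.8 2.8
  endloop
 endfacet
 facet normal -0.218 -0.873 0.436
  outer loop
   vertex 2.4 1.2 3.4
   vertex 2.0 2.6 6.0
   vertex 0.0 0.6 1.0
  endloop
 endfacet
 facet normal -0.029 -0.882 0.470
  outer loop
   vertex 2.4 1.2 3.4
   vertex 4.8 0.8 2.8
   vertex 2.0 2.6 6.0
  endloop
 endfacet
 facet normal -0.936 0.187 0.299
  outer loop
   vertex 1.4 4.4 3.0
   vertex 0.0 0.6 1.0
   vertex 2.0 2.6 6.0
  endloop
 endfacet
 facet normal -0.458 0.719 0.523
  outer loop
   vertex 1.4 4.4 3.0
   vertex 2.0 2.6 6.0
   vertex 3.6 5.8 3.0
  endloop
 endfacet
 facet normal 0.930 0.211 0.299
  outer loop
   vertex 3.4 3.0 5.6
   vertex 4.8 0.8 2.8
   vertex 3.6 5.8 3.0
  endloop
 endfacet
 facet normal 0.374 -0.629 0.681
  outer loop
   vertex 3.4 3.0 5.6
   vertex 2.0 2.6 6.0
   vertex 4.8 0.8 2.8
  endloop
 endfacet
 facet normal 0.015 0.680 0.733
  outer loop
   vertex 3.4 3.0 5.6
   vertex 3.6 5.8 3.0
   vertex 2.0 2.6 6.0
  endloop
 endfacet
 facet normal 0.050 0.050 -0.998
  outer loop
   vertex 4.4 0.2 1.2
   vertex 0.0 0.6 1.0
   vertex 3.8 4.8 1.4
  endloop
 endfacet
 facet normal 0.948 0.136 -0.288
  outer loop
   vertex 4.4 0.2 1.2
   vertex 3.8 4.8 1.4
   vertex 4.8 0.8 2.8
  endloop
 endfacet
 facet normal -0.100 -0.937 0.335
  outer loop
   vertex 4.4 0.2 1.2
   vertex 2.4 1.2 3.4
   vertex 0.0 0.6 1.0
  endloop
 endfacet
 facet normal -0.064 -0.929 0.364
  outer loop
   vertex 4.4 0.2 1.2
   vertex 4.8 0.8 2.8
   vertex 2.4 1.2 3.4
  endloop
 endfacet
 facet normal -0.222 0.814 -0.537
  outer loop
   vertex 2.6 5.0 2.2
   vertex 3.6 5.8 3.0
   vertex 3.8 4.8 1.4
  endloop
 endfacet
 facet normal -0.529 0.831 -0.170
  outer loop
   vertex 2.6 5.0 2.2
   vertex 1.4 4.4 3.0
   vertex 3.6 5.8 3.0
  endloop
 endfacet
 facet normal -0.435 0.467 -0.770
  outer loop
   vertex 2.6 5.0 2.2
   vertex 3.8 4.8 1.4
   vertex 0.0 0.6 1.0
  endloop
 endfacet
 facet normal -0.638 0.529 -0.560
  outer loop
   vertex 2.6 5.0 2.2
   vertex 0.0 0.6 1.0
   vertex 1.4 4.4 3.0
  endloop
 endfacet
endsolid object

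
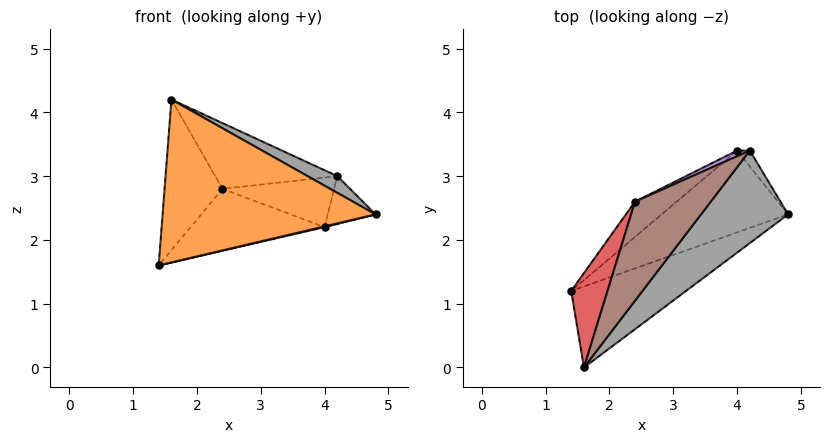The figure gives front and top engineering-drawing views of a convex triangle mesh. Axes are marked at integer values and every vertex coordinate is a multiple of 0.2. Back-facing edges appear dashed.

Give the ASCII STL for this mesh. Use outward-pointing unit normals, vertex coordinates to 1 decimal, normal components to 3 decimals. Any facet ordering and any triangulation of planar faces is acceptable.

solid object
 facet normal 0.232 -0.009 -0.973
  outer loop
   vertex 4.0 3.4 2.2
   vertex 4.8 2.4 2.4
   vertex 1.4 1.2 1.6
  endloop
 endfacet
 facet normal 0.388 -0.825 -0.411
  outer loop
   vertex 1.6 0.0 4.2
   vertex 1.4 1.2 1.6
   vertex 4.8 2.4 2.4
  endloop
 endfacet
 facet normal -0.527 0.738 -0.422
  outer loop
   vertex 2.4 2.6 2.8
   vertex 4.0 3.4 2.2
   vertex 1.4 1.2 1.6
  endloop
 endfacet
 facet normal -0.877 0.407 0.255
  outer loop
   vertex 2.4 2.6 2.8
   vertex 1.4 1.2 1.6
   vertex 1.6 0.0 4.2
  endloop
 endfacet
 facet normal -0.414 0.905 0.103
  outer loop
   vertex 4.2 3.4 3.0
   vertex 4.0 3.4 2.2
   vertex 2.4 2.6 2.8
  endloop
 endfacet
 facet normal -0.320 0.524 0.789
  outer loop
   vertex 4.2 3.4 3.0
   vertex 2.4 2.6 2.8
   vertex 1.6 0.0 4.2
  endloop
 endfacet
 facet normal 0.784 0.588 -0.196
  outer loop
   vertex 4.2 3.4 3.0
   vertex 4.8 2.4 2.4
   vertex 4.0 3.4 2.2
  endloop
 endfacet
 facet normal 0.566 -0.147 0.811
  outer loop
   vertex 4.2 3.4 3.0
   vertex 1.6 0.0 4.2
   vertex 4.8 2.4 2.4
  endloop
 endfacet
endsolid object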